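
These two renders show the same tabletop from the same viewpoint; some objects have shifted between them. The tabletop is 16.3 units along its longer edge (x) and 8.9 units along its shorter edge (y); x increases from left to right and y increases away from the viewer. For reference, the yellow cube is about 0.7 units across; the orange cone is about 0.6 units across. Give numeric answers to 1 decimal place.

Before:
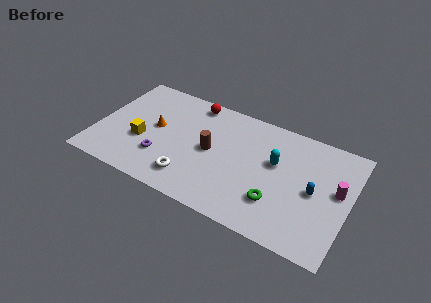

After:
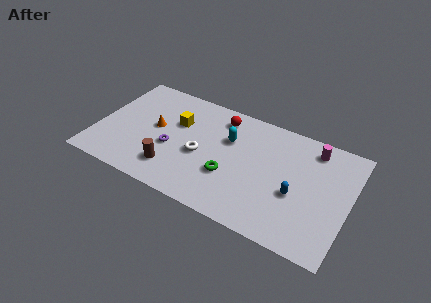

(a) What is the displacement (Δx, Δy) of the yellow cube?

(2.0, 2.4)

From the two frames, the yellow cube sits at roughly (3.0, 3.4) before and (5.0, 5.8) after.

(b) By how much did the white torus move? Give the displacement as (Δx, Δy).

(0.4, 2.1)

The white torus started near (6.4, 1.8) and ended near (6.8, 3.9).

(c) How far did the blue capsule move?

1.3

From (14.1, 4.3) to (13.0, 3.6), the blue capsule covered √(1.1² + 0.7²) ≈ 1.3 units.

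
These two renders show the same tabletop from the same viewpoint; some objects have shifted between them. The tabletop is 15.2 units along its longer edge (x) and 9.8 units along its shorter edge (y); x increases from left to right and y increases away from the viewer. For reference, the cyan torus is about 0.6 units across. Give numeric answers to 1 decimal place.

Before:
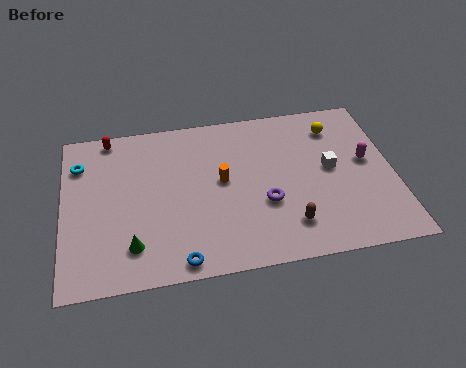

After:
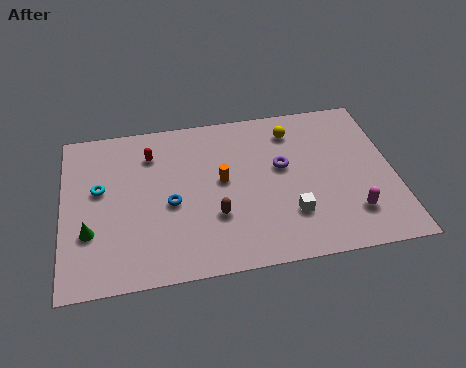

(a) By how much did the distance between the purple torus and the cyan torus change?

-0.8

Before: roughly 9.2 units apart; after: 8.4. That's 0.8 units closer together.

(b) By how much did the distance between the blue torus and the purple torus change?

+0.6

Before: roughly 4.8 units apart; after: 5.4. That's 0.6 units further apart.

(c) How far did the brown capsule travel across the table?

3.5

The brown capsule was near (10.2, 2.1) before and (6.9, 3.2) after, so it travelled √(3.3² + 1.1²) ≈ 3.5 units.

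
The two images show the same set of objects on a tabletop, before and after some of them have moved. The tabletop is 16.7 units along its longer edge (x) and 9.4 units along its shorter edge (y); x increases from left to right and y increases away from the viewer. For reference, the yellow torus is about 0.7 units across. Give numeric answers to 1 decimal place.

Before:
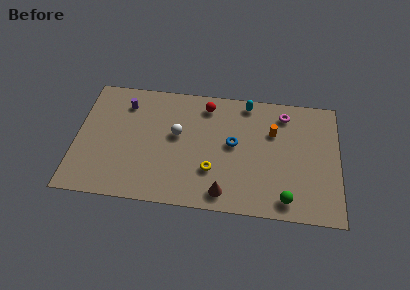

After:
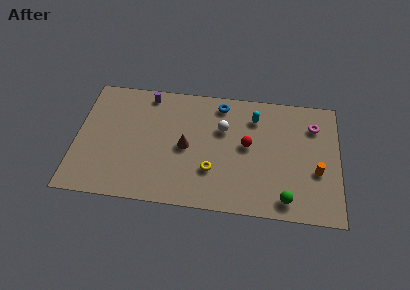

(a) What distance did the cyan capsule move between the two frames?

1.2

The cyan capsule moved from about (10.8, 8.4) to (11.3, 7.3), a distance of √(0.5² + 1.1²) ≈ 1.2.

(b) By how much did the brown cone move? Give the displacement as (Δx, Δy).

(-2.5, 3.2)

The brown cone started near (9.5, 1.3) and ended near (7.0, 4.5).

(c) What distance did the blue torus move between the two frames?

3.1

The blue torus was near (10.0, 5.1) before and (9.1, 8.1) after, so it travelled √(0.9² + 3.0²) ≈ 3.1 units.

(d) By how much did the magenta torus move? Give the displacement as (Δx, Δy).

(1.9, -0.7)

The magenta torus was at about (13.2, 7.8) and moved to about (15.1, 7.1).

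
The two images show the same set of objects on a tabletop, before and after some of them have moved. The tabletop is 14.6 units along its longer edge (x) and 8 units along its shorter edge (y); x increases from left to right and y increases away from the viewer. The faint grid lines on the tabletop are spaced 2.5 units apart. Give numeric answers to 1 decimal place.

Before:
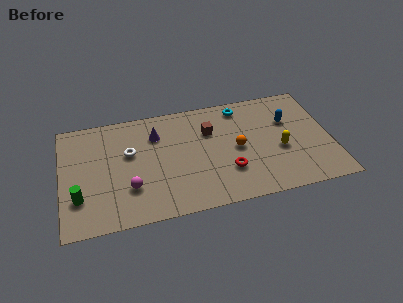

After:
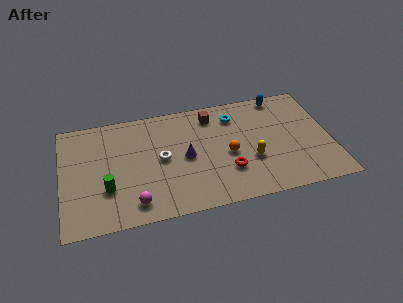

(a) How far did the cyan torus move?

0.7

The cyan torus moved from about (9.9, 6.9) to (9.5, 6.3), a distance of √(0.4² + 0.6²) ≈ 0.7.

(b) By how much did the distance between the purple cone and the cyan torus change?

-1.1

The distance was about 4.8 in the first image and 3.7 in the second, so they moved 1.1 units closer together.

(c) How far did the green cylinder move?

1.5

From (0.9, 2.3) to (2.4, 2.6), the green cylinder covered √(1.5² + 0.3²) ≈ 1.5 units.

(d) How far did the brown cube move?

1.1

The brown cube was near (8.1, 5.5) before and (8.3, 6.6) after, so it travelled √(0.2² + 1.1²) ≈ 1.1 units.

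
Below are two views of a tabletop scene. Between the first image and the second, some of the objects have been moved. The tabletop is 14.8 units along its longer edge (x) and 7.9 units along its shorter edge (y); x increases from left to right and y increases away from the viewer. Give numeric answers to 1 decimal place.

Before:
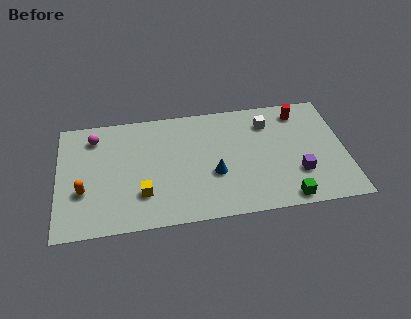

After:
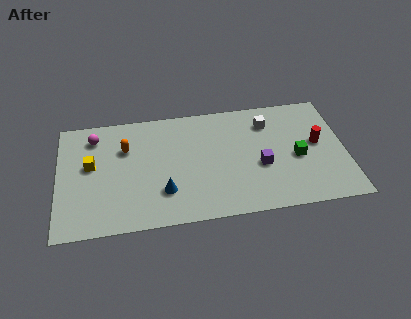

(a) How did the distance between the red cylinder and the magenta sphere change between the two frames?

+1.0

Before: roughly 10.7 units apart; after: 11.7. That's 1.0 units further apart.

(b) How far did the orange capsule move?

3.4

From (1.3, 2.8) to (3.5, 5.4), the orange capsule covered √(2.2² + 2.6²) ≈ 3.4 units.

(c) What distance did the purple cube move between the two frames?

2.1

The purple cube moved from about (12.3, 2.4) to (10.4, 3.2), a distance of √(1.9² + 0.8²) ≈ 2.1.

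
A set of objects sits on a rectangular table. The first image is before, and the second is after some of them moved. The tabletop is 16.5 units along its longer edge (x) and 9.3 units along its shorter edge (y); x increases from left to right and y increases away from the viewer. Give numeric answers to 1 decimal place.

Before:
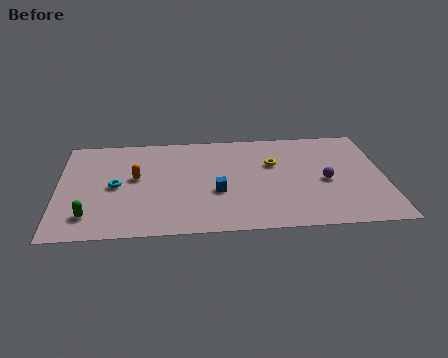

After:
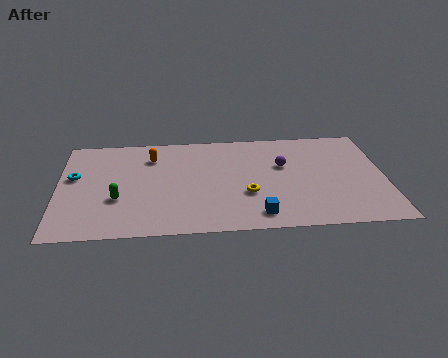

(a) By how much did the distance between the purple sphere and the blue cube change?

-0.9

They were about 5.5 units apart before and 4.6 after — 0.9 units closer together.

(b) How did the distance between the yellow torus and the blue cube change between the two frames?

-1.8

The distance was about 3.8 in the first image and 2.0 in the second, so they moved 1.8 units closer together.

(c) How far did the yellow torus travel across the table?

3.0

From (10.9, 6.0) to (9.5, 3.3), the yellow torus covered √(1.4² + 2.7²) ≈ 3.0 units.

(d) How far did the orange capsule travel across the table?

2.1

From (3.9, 5.2) to (4.7, 7.1), the orange capsule covered √(0.8² + 1.9²) ≈ 2.1 units.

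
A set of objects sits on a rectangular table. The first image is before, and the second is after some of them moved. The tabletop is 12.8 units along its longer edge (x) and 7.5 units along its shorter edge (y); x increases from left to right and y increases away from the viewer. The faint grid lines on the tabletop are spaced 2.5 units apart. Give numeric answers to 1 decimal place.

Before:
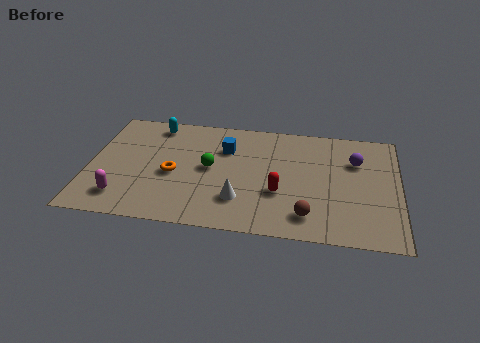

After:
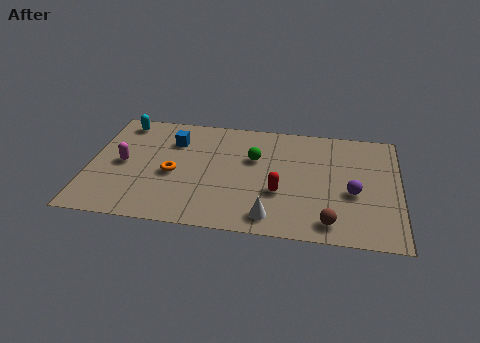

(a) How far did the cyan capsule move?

1.4

From (2.6, 6.5) to (1.2, 6.5), the cyan capsule covered √(1.4² + 0.0²) ≈ 1.4 units.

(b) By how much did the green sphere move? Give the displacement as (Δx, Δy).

(1.8, 0.9)

The green sphere started near (5.0, 3.9) and ended near (6.8, 4.8).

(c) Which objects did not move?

the orange torus and the red capsule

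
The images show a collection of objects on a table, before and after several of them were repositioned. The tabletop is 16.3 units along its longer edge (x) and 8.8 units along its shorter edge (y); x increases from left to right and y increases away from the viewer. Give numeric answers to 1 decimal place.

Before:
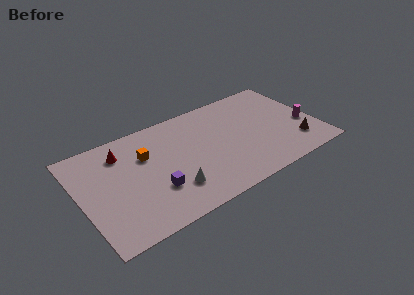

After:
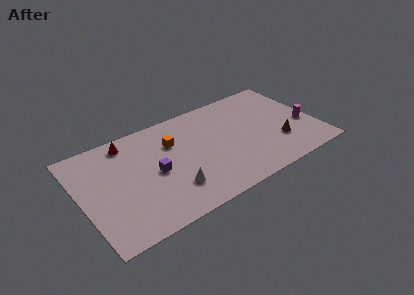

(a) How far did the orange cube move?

1.9

The orange cube was near (4.6, 5.9) before and (6.5, 6.1) after, so it travelled √(1.9² + 0.2²) ≈ 1.9 units.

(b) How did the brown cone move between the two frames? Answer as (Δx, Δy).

(-1.1, 0.6)

The brown cone started near (14.6, 2.1) and ended near (13.5, 2.7).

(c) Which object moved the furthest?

the orange cube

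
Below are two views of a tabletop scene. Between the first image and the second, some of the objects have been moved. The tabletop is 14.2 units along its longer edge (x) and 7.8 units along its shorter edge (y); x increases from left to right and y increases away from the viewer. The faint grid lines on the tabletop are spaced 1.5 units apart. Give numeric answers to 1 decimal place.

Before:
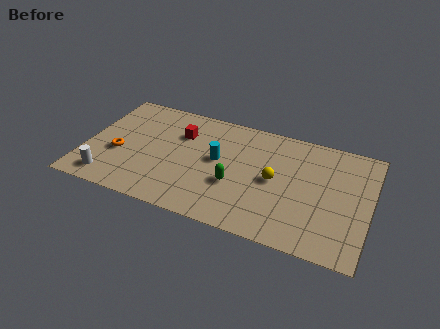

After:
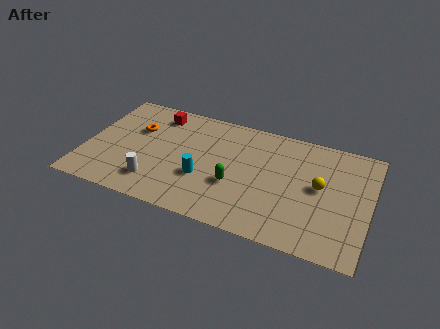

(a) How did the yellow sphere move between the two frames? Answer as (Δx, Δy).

(2.2, 0.3)

The yellow sphere started near (9.5, 3.9) and ended near (11.7, 4.2).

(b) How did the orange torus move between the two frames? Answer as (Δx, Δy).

(0.7, 2.0)

The orange torus was at about (1.7, 3.1) and moved to about (2.4, 5.1).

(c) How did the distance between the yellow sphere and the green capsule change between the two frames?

+2.2

The distance was about 2.1 in the first image and 4.3 in the second, so they moved 2.2 units further apart.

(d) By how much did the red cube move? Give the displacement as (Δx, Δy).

(-1.3, 1.0)

The red cube was at about (4.6, 5.5) and moved to about (3.3, 6.5).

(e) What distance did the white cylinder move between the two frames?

2.4

From (1.4, 1.2) to (3.7, 1.7), the white cylinder covered √(2.3² + 0.5²) ≈ 2.4 units.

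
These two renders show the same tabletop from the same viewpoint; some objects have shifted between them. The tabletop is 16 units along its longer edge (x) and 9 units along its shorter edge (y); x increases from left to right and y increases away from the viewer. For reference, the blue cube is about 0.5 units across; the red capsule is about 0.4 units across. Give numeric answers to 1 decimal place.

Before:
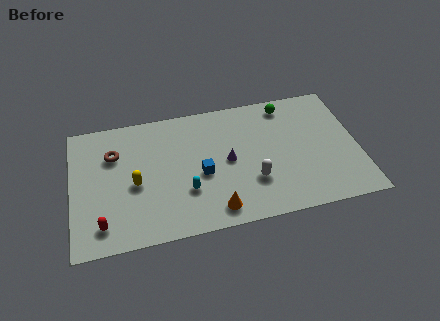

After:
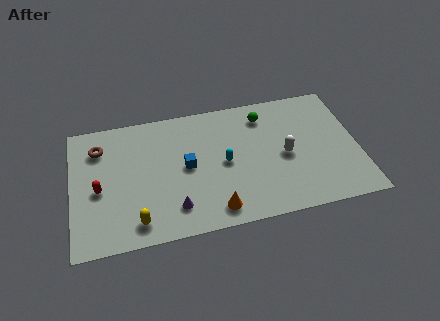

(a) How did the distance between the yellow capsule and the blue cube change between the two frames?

+0.6

The distance was about 3.7 in the first image and 4.3 in the second, so they moved 0.6 units further apart.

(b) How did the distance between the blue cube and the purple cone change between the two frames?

+1.2

Before: roughly 1.6 units apart; after: 2.8. That's 1.2 units further apart.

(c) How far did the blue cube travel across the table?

1.1

The blue cube moved from about (7.2, 3.9) to (6.4, 4.6), a distance of √(0.8² + 0.7²) ≈ 1.1.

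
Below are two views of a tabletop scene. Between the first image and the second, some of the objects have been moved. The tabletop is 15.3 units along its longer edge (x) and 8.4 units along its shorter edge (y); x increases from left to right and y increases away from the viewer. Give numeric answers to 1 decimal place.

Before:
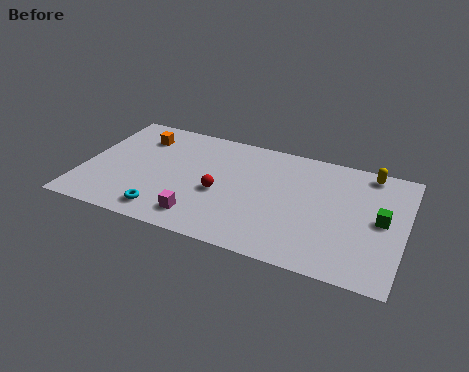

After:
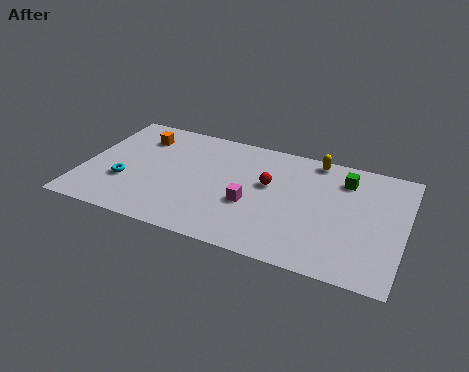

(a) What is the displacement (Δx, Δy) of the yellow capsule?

(-2.6, 0.1)

The yellow capsule started near (13.4, 7.5) and ended near (10.8, 7.6).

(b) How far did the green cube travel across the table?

3.0

The green cube moved from about (14.2, 4.3) to (12.3, 6.6), a distance of √(1.9² + 2.3²) ≈ 3.0.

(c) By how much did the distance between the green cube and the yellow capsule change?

-1.5

The distance was about 3.3 in the first image and 1.8 in the second, so they moved 1.5 units closer together.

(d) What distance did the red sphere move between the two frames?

2.6

From (6.6, 3.6) to (8.8, 5.0), the red sphere covered √(2.2² + 1.4²) ≈ 2.6 units.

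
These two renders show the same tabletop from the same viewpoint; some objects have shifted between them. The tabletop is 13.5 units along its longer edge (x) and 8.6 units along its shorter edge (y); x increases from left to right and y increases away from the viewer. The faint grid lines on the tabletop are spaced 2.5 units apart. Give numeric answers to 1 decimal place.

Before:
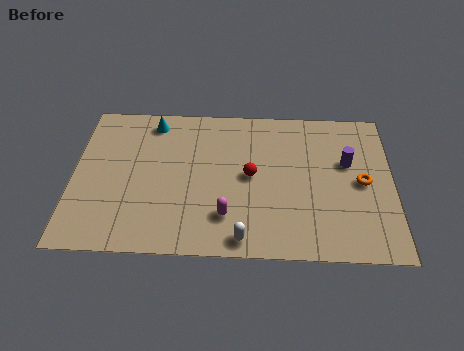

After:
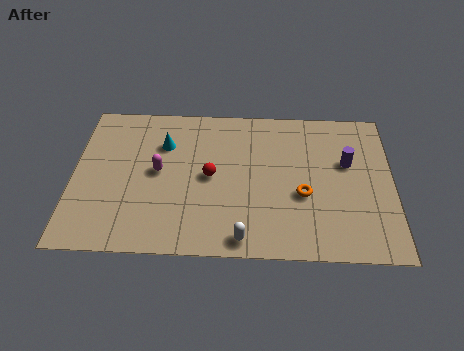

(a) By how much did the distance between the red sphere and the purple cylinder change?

+1.7

The distance was about 4.2 in the first image and 5.9 in the second, so they moved 1.7 units further apart.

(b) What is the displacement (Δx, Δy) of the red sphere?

(-1.7, -0.1)

The red sphere was at about (7.5, 4.4) and moved to about (5.8, 4.3).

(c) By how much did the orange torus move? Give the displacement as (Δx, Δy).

(-2.5, -0.8)

From the two frames, the orange torus sits at roughly (12.2, 4.2) before and (9.7, 3.4) after.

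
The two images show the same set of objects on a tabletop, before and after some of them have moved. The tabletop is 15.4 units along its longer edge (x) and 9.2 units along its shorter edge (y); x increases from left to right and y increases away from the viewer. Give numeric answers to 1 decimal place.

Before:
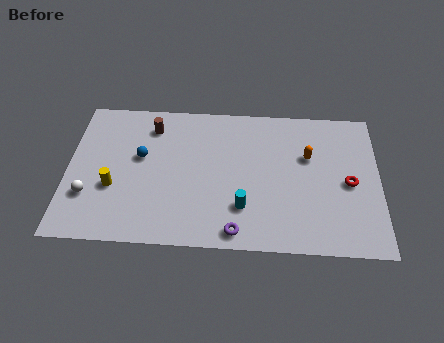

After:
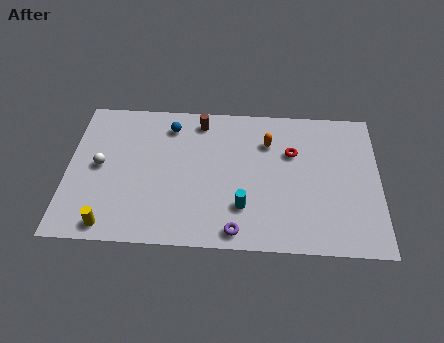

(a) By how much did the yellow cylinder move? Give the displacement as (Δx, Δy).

(-0.1, -2.4)

From the two frames, the yellow cylinder sits at roughly (2.3, 3.4) before and (2.2, 1.0) after.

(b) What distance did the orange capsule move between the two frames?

2.2

The orange capsule was near (11.9, 5.9) before and (9.9, 6.7) after, so it travelled √(2.0² + 0.8²) ≈ 2.2 units.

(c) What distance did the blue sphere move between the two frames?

2.5

From (3.6, 5.4) to (5.0, 7.5), the blue sphere covered √(1.4² + 2.1²) ≈ 2.5 units.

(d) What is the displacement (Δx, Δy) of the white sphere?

(0.5, 1.9)

From the two frames, the white sphere sits at roughly (1.1, 2.8) before and (1.6, 4.7) after.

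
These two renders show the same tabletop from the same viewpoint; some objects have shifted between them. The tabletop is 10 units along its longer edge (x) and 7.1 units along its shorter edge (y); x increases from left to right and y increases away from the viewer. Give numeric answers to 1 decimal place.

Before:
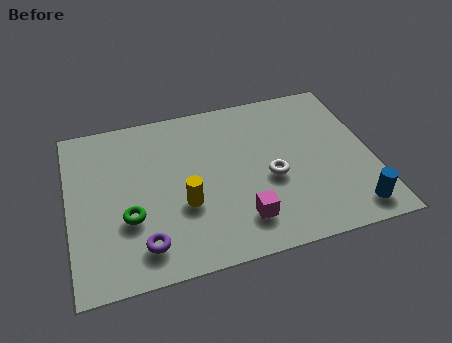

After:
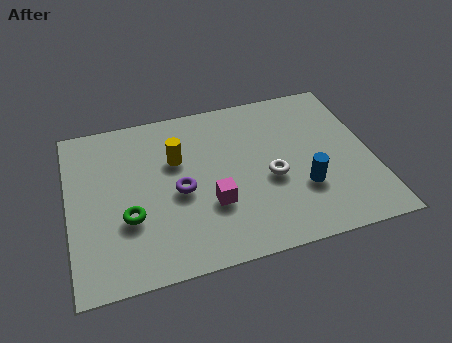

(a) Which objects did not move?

the white torus and the green torus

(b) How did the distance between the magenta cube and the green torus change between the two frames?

-1.0

They were about 3.7 units apart before and 2.7 after — 1.0 units closer together.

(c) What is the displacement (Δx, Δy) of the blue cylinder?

(-1.5, 1.3)

From the two frames, the blue cylinder sits at roughly (9.1, 1.0) before and (7.6, 2.3) after.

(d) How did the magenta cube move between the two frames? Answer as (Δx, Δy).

(-0.9, 0.9)

The magenta cube was at about (5.5, 1.5) and moved to about (4.6, 2.4).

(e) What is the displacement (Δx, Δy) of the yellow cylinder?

(-0.1, 2.0)

From the two frames, the yellow cylinder sits at roughly (3.7, 2.6) before and (3.6, 4.6) after.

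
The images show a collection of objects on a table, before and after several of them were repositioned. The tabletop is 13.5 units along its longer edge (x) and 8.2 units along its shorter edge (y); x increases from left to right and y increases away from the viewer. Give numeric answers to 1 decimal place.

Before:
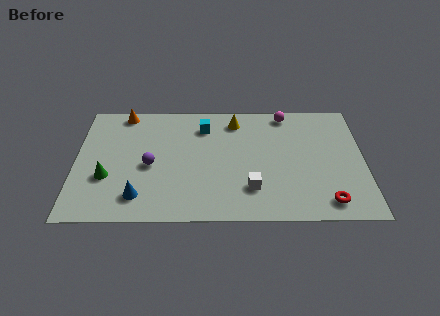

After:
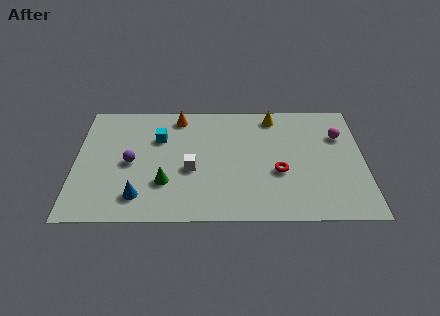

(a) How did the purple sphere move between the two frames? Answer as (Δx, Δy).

(-0.9, 0.2)

The purple sphere started near (3.5, 3.7) and ended near (2.6, 3.9).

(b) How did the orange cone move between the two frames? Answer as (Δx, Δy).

(2.6, -0.3)

The orange cone was at about (2.2, 7.4) and moved to about (4.8, 7.1).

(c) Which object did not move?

the blue cone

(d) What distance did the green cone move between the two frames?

2.7

From (1.5, 2.9) to (4.2, 2.5), the green cone covered √(2.7² + 0.4²) ≈ 2.7 units.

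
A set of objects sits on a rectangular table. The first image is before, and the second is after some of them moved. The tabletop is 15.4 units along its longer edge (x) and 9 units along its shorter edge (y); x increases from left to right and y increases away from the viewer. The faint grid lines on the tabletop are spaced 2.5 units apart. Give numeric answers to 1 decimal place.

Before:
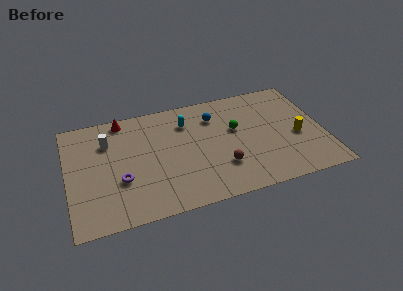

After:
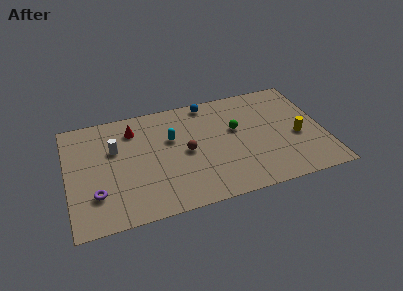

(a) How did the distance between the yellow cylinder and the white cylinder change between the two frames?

-0.5

They were about 11.6 units apart before and 11.1 after — 0.5 units closer together.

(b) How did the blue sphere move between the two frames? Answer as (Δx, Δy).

(-0.3, 1.3)

From the two frames, the blue sphere sits at roughly (9.0, 6.8) before and (8.7, 8.1) after.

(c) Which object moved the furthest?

the brown sphere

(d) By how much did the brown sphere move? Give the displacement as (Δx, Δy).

(-2.0, 1.8)

The brown sphere was at about (9.1, 2.6) and moved to about (7.1, 4.4).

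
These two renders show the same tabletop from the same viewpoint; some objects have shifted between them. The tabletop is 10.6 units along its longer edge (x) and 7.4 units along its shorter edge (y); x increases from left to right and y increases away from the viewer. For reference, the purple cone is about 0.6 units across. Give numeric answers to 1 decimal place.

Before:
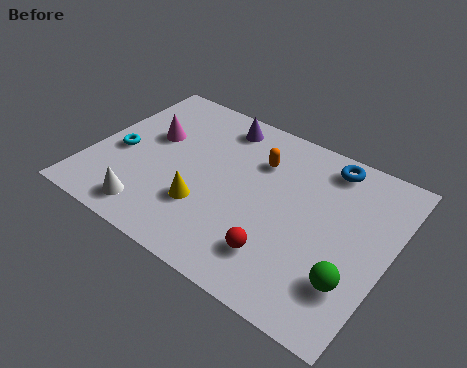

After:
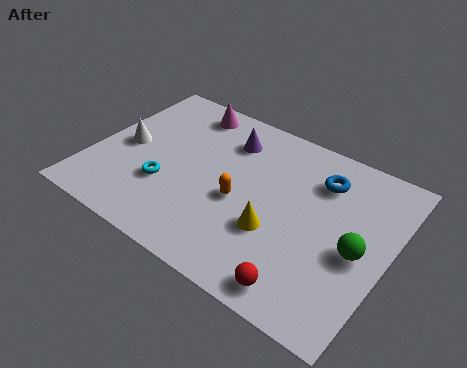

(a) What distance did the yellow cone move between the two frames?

2.5

The yellow cone was near (4.3, 2.3) before and (6.8, 2.6) after, so it travelled √(2.5² + 0.3²) ≈ 2.5 units.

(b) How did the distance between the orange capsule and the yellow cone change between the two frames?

-1.8

Before: roughly 3.3 units apart; after: 1.5. That's 1.8 units closer together.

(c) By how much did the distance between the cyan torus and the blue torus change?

-1.7

They were about 7.7 units apart before and 6.0 after — 1.7 units closer together.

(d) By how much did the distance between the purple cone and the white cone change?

-1.4

Before: roughly 5.4 units apart; after: 4.0. That's 1.4 units closer together.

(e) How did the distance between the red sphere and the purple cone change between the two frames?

+0.5

The distance was about 5.5 in the first image and 6.0 in the second, so they moved 0.5 units further apart.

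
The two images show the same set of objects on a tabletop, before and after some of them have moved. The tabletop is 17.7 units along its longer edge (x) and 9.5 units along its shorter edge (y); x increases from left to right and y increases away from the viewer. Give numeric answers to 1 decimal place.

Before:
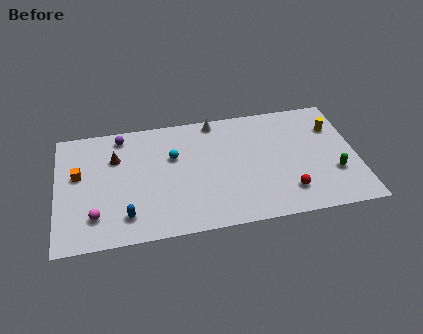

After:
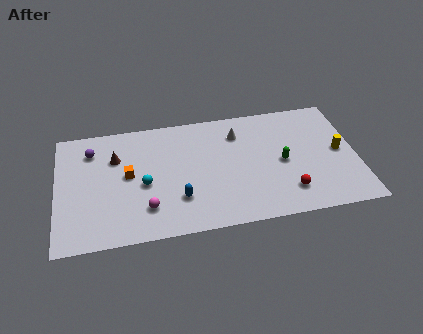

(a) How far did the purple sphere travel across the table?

2.0

From (3.9, 8.3) to (2.1, 7.4), the purple sphere covered √(1.8² + 0.9²) ≈ 2.0 units.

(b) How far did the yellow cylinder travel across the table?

2.0

The yellow cylinder was near (16.5, 6.8) before and (16.7, 4.8) after, so it travelled √(0.2² + 2.0²) ≈ 2.0 units.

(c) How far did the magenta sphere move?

3.0

From (2.2, 2.2) to (5.2, 2.3), the magenta sphere covered √(3.0² + 0.1²) ≈ 3.0 units.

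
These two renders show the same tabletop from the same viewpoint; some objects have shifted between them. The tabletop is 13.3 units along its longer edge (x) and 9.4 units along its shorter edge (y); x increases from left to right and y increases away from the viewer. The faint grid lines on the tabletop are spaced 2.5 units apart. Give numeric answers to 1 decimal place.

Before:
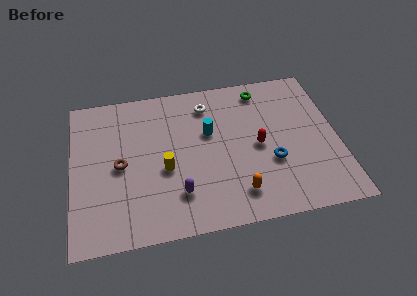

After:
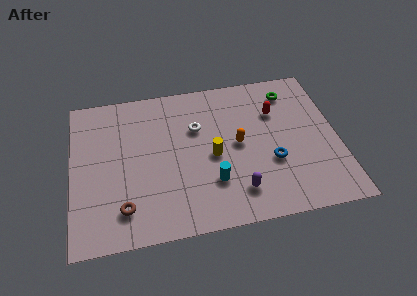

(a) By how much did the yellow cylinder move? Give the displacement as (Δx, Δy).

(2.4, 0.4)

From the two frames, the yellow cylinder sits at roughly (4.6, 3.9) before and (7.0, 4.3) after.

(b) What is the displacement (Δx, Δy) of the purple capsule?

(2.9, -0.4)

The purple capsule was at about (5.2, 2.3) and moved to about (8.1, 1.9).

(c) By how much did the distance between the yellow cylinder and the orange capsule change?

-2.7

Before: roughly 4.1 units apart; after: 1.4. That's 2.7 units closer together.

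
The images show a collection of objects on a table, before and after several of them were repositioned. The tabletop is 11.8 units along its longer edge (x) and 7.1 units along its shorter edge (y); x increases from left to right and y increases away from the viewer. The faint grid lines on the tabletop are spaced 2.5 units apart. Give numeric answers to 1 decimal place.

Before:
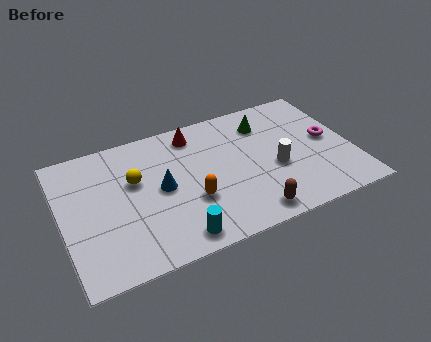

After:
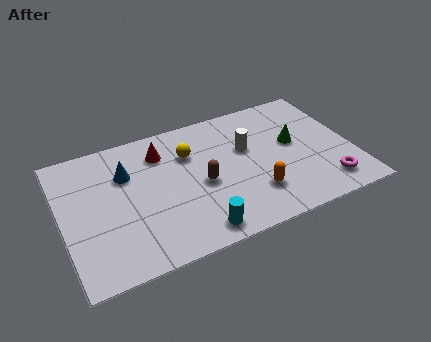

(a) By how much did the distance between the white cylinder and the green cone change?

-0.7

They were about 2.6 units apart before and 1.9 after — 0.7 units closer together.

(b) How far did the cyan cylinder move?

0.8

The cyan cylinder moved from about (4.3, 0.9) to (5.1, 0.9), a distance of √(0.8² + 0.0²) ≈ 0.8.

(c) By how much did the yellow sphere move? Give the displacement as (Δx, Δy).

(2.3, 0.6)

From the two frames, the yellow sphere sits at roughly (3.0, 4.4) before and (5.3, 5.0) after.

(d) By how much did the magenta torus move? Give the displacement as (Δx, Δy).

(-0.4, -2.4)

The magenta torus was at about (10.9, 3.7) and moved to about (10.5, 1.3).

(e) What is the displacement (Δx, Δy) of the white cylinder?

(-1.0, 1.5)

The white cylinder started near (8.6, 2.9) and ended near (7.6, 4.4).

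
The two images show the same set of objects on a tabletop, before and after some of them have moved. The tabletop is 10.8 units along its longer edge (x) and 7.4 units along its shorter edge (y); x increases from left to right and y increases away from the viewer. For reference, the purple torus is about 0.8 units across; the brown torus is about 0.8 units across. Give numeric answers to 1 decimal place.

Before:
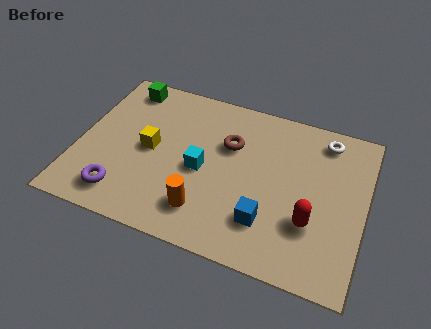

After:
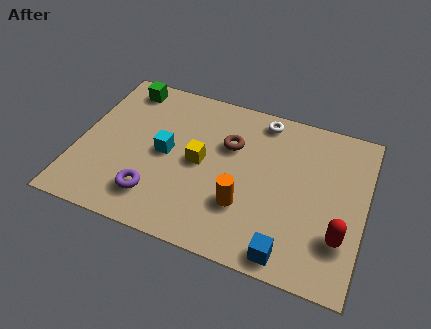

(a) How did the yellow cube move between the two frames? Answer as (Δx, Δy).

(1.9, 0.0)

The yellow cube started near (2.7, 3.7) and ended near (4.6, 3.7).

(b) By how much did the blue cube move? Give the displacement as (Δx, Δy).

(0.9, -1.1)

The blue cube started near (7.3, 1.9) and ended near (8.2, 0.8).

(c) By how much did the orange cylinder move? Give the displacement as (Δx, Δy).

(1.4, 0.7)

The orange cylinder started near (5.0, 1.6) and ended near (6.4, 2.3).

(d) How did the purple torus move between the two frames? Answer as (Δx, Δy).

(1.2, 0.3)

From the two frames, the purple torus sits at roughly (1.9, 1.3) before and (3.1, 1.6) after.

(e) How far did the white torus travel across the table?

2.4

The white torus was near (9.1, 6.3) before and (6.7, 6.5) after, so it travelled √(2.4² + 0.2²) ≈ 2.4 units.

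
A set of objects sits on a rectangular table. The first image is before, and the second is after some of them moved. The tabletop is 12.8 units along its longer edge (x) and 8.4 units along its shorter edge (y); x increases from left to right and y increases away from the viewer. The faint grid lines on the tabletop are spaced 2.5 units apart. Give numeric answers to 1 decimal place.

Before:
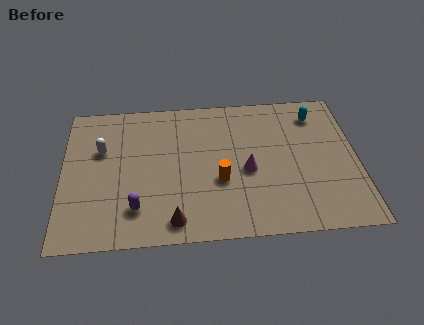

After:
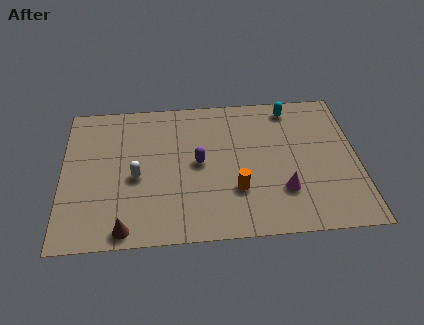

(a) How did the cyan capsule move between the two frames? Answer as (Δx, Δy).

(-1.1, 0.5)

The cyan capsule started near (11.1, 6.8) and ended near (10.0, 7.3).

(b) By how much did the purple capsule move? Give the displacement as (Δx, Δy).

(2.7, 2.4)

From the two frames, the purple capsule sits at roughly (3.2, 1.9) before and (5.9, 4.3) after.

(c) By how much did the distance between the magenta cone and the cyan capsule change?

+0.5

The distance was about 4.4 in the first image and 4.9 in the second, so they moved 0.5 units further apart.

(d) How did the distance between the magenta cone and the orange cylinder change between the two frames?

+0.7

Before: roughly 1.3 units apart; after: 2.0. That's 0.7 units further apart.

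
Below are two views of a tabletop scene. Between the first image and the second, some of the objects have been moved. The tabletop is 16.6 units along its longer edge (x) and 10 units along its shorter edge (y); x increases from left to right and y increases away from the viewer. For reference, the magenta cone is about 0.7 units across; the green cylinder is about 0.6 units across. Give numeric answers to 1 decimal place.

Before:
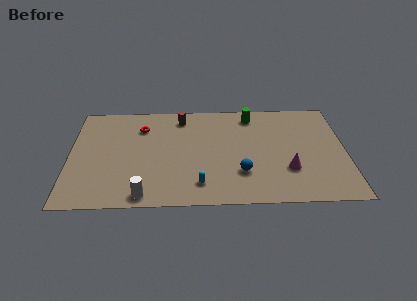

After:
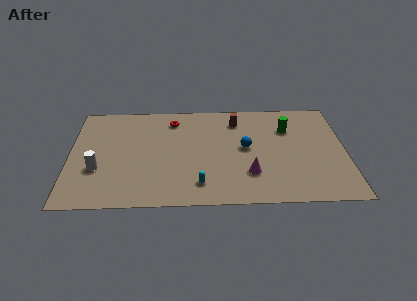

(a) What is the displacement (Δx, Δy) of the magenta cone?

(-2.3, -0.3)

The magenta cone started near (13.1, 3.1) and ended near (10.8, 2.8).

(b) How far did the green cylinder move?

2.6

The green cylinder moved from about (11.0, 8.5) to (13.2, 7.1), a distance of √(2.2² + 1.4²) ≈ 2.6.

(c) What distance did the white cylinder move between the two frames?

3.8

The white cylinder moved from about (4.5, 1.0) to (1.7, 3.5), a distance of √(2.8² + 2.5²) ≈ 3.8.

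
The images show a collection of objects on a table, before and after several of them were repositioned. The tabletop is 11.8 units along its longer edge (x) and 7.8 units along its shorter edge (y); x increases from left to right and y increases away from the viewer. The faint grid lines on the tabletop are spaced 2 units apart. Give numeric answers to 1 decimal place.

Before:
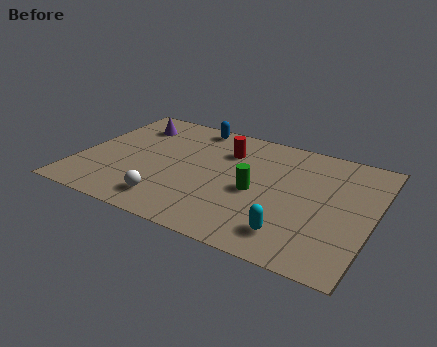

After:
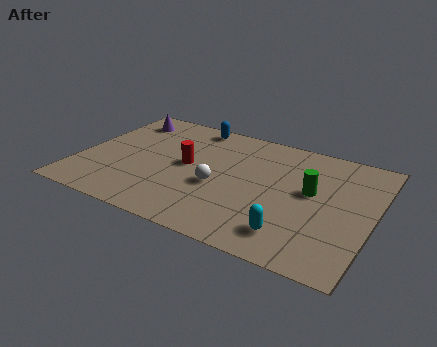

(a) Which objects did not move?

the blue capsule and the cyan capsule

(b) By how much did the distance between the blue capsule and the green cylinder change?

+1.1

They were about 4.7 units apart before and 5.8 after — 1.1 units further apart.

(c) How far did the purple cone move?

0.5

From (1.7, 6.1) to (1.3, 6.4), the purple cone covered √(0.4² + 0.3²) ≈ 0.5 units.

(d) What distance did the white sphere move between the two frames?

2.5

From (4.0, 1.4) to (5.7, 3.2), the white sphere covered √(1.7² + 1.8²) ≈ 2.5 units.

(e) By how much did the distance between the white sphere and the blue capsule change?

-1.5

They were about 5.6 units apart before and 4.1 after — 1.5 units closer together.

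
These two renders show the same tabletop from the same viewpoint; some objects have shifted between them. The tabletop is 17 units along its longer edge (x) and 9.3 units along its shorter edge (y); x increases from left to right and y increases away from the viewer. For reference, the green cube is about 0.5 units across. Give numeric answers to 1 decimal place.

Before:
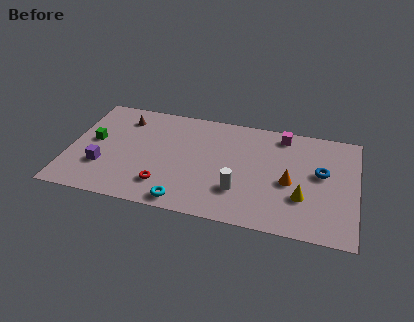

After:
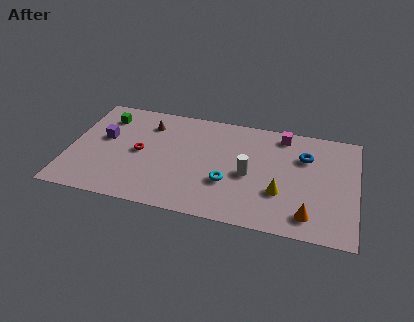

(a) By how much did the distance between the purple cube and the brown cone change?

-1.5

They were about 4.6 units apart before and 3.1 after — 1.5 units closer together.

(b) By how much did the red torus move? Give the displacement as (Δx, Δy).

(-1.6, 2.5)

The red torus was at about (5.8, 2.1) and moved to about (4.2, 4.6).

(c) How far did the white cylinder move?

1.6

From (10.2, 2.7) to (10.7, 4.2), the white cylinder covered √(0.5² + 1.5²) ≈ 1.6 units.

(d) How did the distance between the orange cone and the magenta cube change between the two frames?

+2.7

They were about 4.0 units apart before and 6.7 after — 2.7 units further apart.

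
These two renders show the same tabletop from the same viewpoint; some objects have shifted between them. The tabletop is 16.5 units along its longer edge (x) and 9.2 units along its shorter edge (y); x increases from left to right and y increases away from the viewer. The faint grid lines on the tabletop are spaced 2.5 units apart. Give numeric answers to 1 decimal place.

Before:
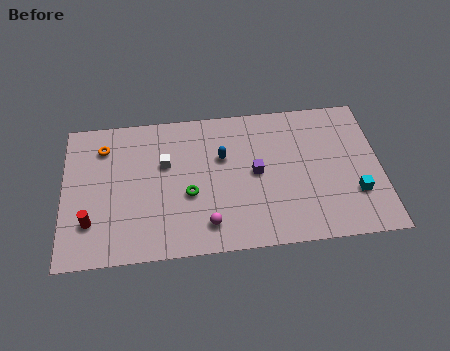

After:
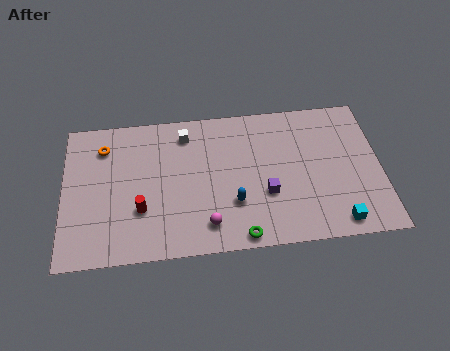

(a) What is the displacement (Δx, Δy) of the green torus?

(2.6, -2.9)

The green torus started near (6.5, 3.7) and ended near (9.1, 0.8).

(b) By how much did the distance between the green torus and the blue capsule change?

-0.7

They were about 2.8 units apart before and 2.1 after — 0.7 units closer together.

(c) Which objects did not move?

the magenta sphere and the orange torus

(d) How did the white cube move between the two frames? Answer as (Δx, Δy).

(1.1, 1.8)

The white cube started near (5.3, 5.8) and ended near (6.4, 7.6).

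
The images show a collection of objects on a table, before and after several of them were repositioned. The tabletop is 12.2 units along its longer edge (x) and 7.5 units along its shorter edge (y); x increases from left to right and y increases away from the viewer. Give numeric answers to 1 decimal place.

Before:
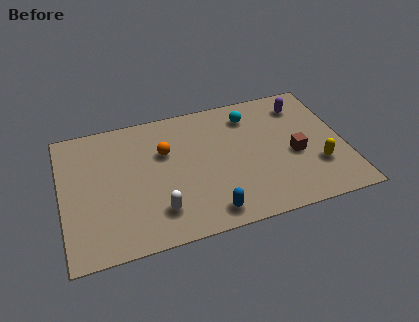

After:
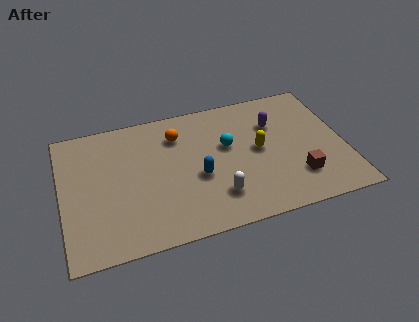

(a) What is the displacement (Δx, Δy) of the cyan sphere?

(-1.1, -1.5)

The cyan sphere was at about (8.3, 6.0) and moved to about (7.2, 4.5).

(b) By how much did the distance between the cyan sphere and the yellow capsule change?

-3.1

Before: roughly 4.5 units apart; after: 1.4. That's 3.1 units closer together.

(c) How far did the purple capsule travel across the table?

1.5

The purple capsule was near (10.6, 6.0) before and (9.3, 5.2) after, so it travelled √(1.3² + 0.8²) ≈ 1.5 units.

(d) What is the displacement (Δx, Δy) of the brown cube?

(0.0, -1.3)

The brown cube started near (10.0, 3.2) and ended near (10.0, 1.9).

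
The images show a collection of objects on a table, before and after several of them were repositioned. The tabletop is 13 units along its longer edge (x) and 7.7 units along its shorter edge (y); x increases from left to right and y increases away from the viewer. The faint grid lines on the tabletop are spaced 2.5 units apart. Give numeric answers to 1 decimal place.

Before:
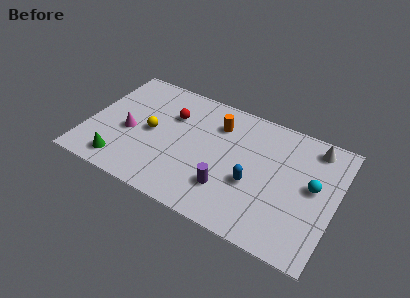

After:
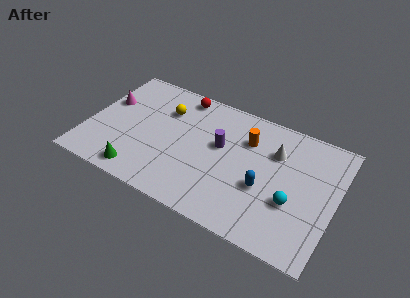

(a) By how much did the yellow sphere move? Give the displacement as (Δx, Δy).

(0.5, 1.7)

The yellow sphere was at about (3.3, 3.8) and moved to about (3.8, 5.5).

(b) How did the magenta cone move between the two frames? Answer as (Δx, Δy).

(-1.4, 1.5)

The magenta cone was at about (2.2, 3.3) and moved to about (0.8, 4.8).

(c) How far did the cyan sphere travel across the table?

1.7

The cyan sphere moved from about (11.8, 4.2) to (10.9, 2.8), a distance of √(0.9² + 1.4²) ≈ 1.7.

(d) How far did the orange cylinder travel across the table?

1.6

The orange cylinder was near (6.6, 5.8) before and (8.2, 5.5) after, so it travelled √(1.6² + 0.3²) ≈ 1.6 units.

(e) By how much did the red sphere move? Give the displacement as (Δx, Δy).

(0.3, 1.5)

From the two frames, the red sphere sits at roughly (4.2, 5.3) before and (4.5, 6.8) after.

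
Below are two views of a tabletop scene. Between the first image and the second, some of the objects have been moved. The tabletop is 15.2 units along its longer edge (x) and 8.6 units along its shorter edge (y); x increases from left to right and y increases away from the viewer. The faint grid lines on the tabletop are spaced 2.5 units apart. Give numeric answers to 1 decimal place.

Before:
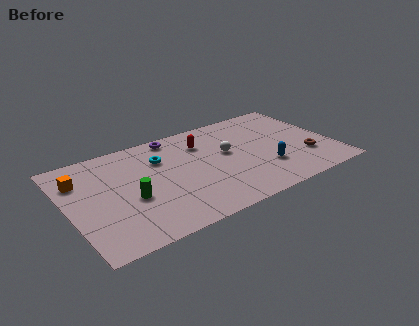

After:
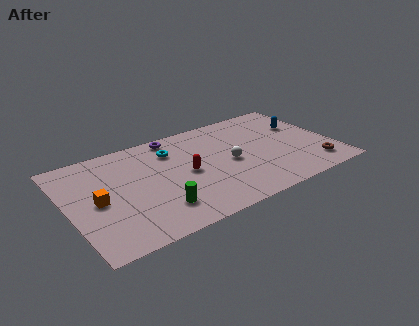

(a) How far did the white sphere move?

0.9

From (9.2, 4.9) to (9.2, 4.0), the white sphere covered √(0.0² + 0.9²) ≈ 0.9 units.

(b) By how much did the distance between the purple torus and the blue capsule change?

+0.7

They were about 6.9 units apart before and 7.6 after — 0.7 units further apart.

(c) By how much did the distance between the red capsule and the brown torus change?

+0.9

Before: roughly 6.7 units apart; after: 7.6. That's 0.9 units further apart.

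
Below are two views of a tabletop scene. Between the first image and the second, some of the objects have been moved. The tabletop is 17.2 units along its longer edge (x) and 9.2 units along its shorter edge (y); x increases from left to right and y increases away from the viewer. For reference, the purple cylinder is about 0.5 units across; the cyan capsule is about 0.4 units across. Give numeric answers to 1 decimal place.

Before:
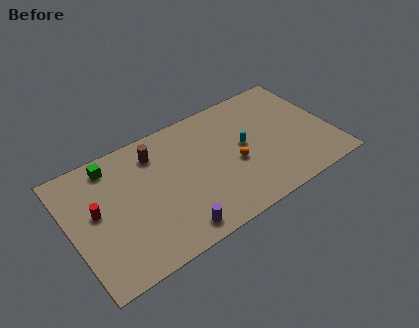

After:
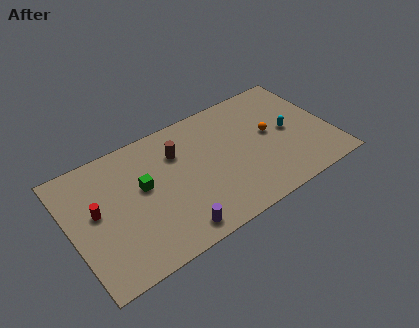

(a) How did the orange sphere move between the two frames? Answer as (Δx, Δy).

(2.6, 1.1)

The orange sphere was at about (10.7, 3.9) and moved to about (13.3, 5.0).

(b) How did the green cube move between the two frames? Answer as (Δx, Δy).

(1.7, -2.6)

The green cube started near (3.1, 7.9) and ended near (4.8, 5.3).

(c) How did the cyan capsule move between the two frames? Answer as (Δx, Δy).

(3.0, -0.3)

The cyan capsule started near (11.5, 4.9) and ended near (14.5, 4.6).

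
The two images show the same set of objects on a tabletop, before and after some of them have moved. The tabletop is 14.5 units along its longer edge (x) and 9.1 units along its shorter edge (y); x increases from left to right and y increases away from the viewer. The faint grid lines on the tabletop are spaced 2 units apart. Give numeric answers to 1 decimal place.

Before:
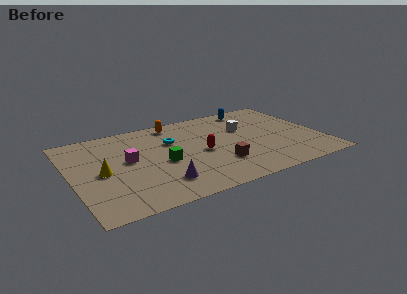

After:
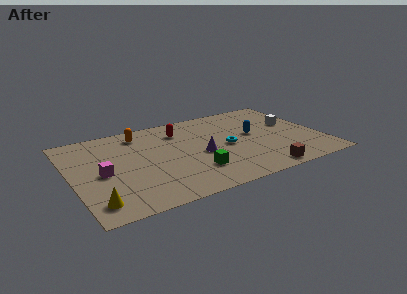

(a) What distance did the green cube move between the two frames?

2.3

The green cube moved from about (5.2, 4.0) to (6.8, 2.4), a distance of √(1.6² + 1.6²) ≈ 2.3.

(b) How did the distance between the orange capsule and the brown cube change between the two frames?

+3.4

Before: roughly 5.7 units apart; after: 9.1. That's 3.4 units further apart.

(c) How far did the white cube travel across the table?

2.8

From (10.3, 5.9) to (13.1, 5.4), the white cube covered √(2.8² + 0.5²) ≈ 2.8 units.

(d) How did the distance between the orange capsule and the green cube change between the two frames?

+1.6

They were about 4.2 units apart before and 5.8 after — 1.6 units further apart.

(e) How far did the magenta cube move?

1.8

From (3.3, 5.0) to (1.7, 4.2), the magenta cube covered √(1.6² + 0.8²) ≈ 1.8 units.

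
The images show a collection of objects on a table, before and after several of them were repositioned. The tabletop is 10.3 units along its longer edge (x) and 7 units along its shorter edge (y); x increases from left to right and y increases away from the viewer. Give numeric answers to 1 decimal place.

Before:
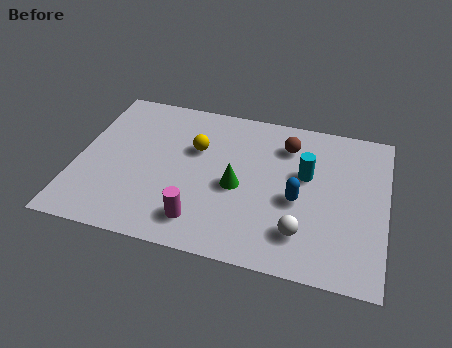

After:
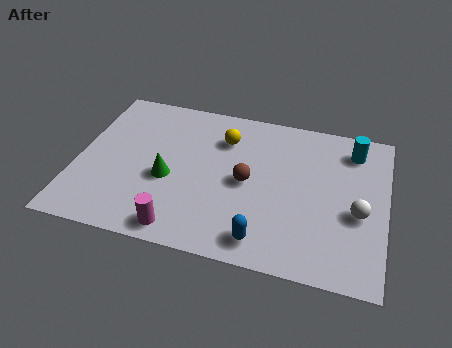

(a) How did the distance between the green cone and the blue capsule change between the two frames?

+1.8

The distance was about 2.0 in the first image and 3.8 in the second, so they moved 1.8 units further apart.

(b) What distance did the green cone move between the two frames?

2.3

From (5.4, 3.1) to (3.1, 2.9), the green cone covered √(2.3² + 0.2²) ≈ 2.3 units.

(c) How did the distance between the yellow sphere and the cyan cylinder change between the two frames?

+0.6

They were about 3.7 units apart before and 4.3 after — 0.6 units further apart.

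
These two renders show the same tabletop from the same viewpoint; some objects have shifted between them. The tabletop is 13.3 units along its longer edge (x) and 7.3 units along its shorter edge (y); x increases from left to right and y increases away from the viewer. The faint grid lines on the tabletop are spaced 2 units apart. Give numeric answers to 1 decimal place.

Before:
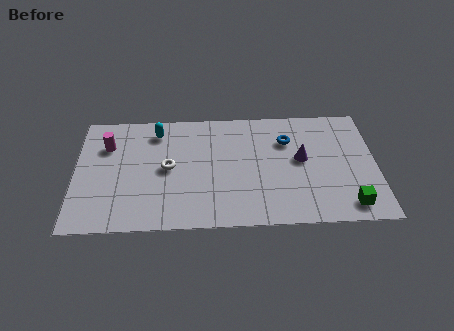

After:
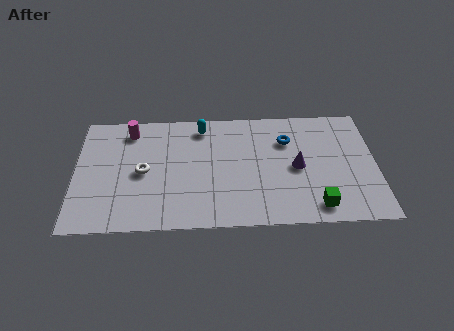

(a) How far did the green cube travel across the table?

1.4

From (12.0, 1.1) to (10.6, 1.1), the green cube covered √(1.4² + 0.0²) ≈ 1.4 units.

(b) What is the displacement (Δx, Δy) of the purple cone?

(-0.2, -0.5)

From the two frames, the purple cone sits at roughly (10.0, 4.0) before and (9.8, 3.5) after.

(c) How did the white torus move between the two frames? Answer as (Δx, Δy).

(-1.1, -0.2)

The white torus was at about (4.1, 3.7) and moved to about (3.0, 3.5).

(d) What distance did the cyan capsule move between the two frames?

2.0

The cyan capsule was near (3.6, 6.0) before and (5.6, 6.2) after, so it travelled √(2.0² + 0.2²) ≈ 2.0 units.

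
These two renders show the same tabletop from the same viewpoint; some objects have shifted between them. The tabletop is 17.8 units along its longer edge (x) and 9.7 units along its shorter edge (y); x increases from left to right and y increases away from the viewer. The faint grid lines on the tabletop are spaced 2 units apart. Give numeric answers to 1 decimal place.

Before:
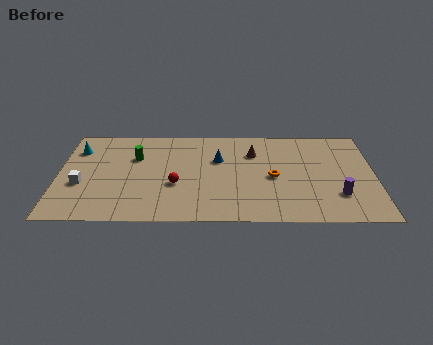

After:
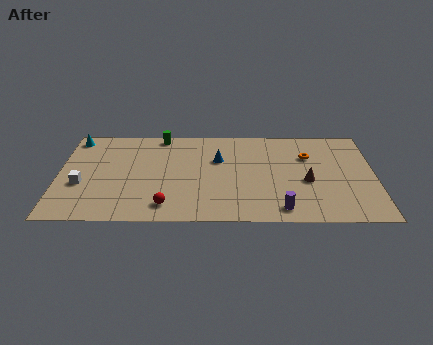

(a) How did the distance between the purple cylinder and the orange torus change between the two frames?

+1.6

Before: roughly 4.0 units apart; after: 5.6. That's 1.6 units further apart.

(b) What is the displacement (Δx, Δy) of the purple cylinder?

(-3.2, -1.4)

The purple cylinder was at about (15.7, 2.7) and moved to about (12.5, 1.3).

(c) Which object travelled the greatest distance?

the brown cone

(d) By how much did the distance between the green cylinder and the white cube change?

+2.6

Before: roughly 4.1 units apart; after: 6.7. That's 2.6 units further apart.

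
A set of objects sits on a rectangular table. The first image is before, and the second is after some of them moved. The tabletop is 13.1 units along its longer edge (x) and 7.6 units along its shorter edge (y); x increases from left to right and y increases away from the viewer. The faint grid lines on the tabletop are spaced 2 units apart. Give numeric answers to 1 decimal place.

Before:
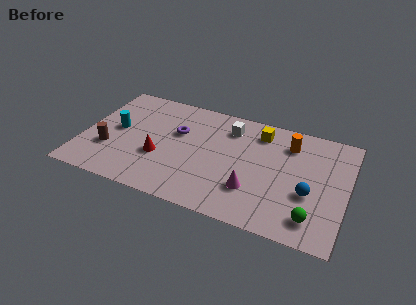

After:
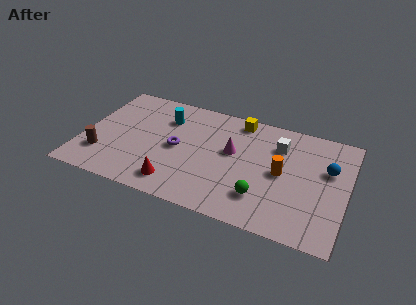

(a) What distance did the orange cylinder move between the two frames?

2.1

From (10.1, 5.9) to (9.9, 3.8), the orange cylinder covered √(0.2² + 2.1²) ≈ 2.1 units.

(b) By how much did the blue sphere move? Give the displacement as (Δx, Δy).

(0.8, 1.9)

The blue sphere started near (11.3, 2.9) and ended near (12.1, 4.8).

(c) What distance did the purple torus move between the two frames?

1.1

The purple torus was near (4.6, 4.8) before and (4.7, 3.7) after, so it travelled √(0.1² + 1.1²) ≈ 1.1 units.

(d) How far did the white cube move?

2.5

From (7.1, 6.0) to (9.6, 5.6), the white cube covered √(2.5² + 0.4²) ≈ 2.5 units.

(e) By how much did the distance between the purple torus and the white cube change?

+2.5

They were about 2.8 units apart before and 5.3 after — 2.5 units further apart.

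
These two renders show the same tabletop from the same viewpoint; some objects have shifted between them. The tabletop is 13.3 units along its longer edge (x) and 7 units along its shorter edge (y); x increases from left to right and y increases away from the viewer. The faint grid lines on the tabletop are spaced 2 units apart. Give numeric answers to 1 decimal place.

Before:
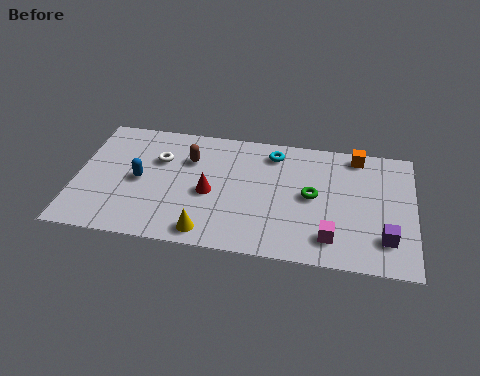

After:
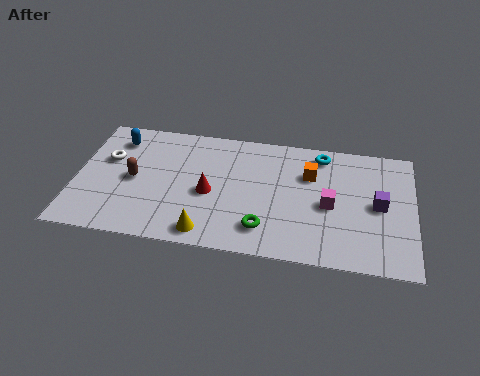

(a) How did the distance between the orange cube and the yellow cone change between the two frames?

-2.3

The distance was about 7.8 in the first image and 5.5 in the second, so they moved 2.3 units closer together.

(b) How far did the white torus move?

2.0

The white torus was near (3.2, 4.7) before and (1.2, 4.4) after, so it travelled √(2.0² + 0.3²) ≈ 2.0 units.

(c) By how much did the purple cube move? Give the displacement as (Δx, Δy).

(-0.3, 1.8)

The purple cube started near (12.2, 1.7) and ended near (11.9, 3.5).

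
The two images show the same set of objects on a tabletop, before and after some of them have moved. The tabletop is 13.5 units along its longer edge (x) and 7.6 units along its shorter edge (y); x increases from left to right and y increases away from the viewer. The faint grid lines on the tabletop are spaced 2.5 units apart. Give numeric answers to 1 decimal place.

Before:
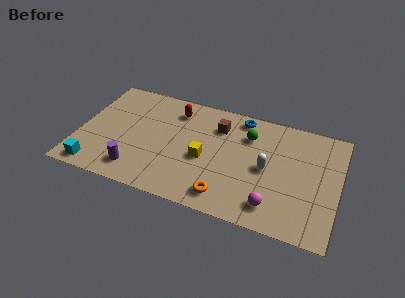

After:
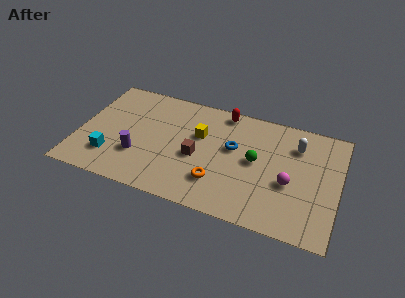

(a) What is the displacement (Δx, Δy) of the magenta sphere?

(0.7, 1.7)

The magenta sphere was at about (10.3, 1.4) and moved to about (11.0, 3.1).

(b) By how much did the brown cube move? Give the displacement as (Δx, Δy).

(-0.9, -2.4)

From the two frames, the brown cube sits at roughly (7.1, 5.7) before and (6.2, 3.3) after.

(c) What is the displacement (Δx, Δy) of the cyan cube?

(0.7, 1.0)

The cyan cube started near (1.1, 0.9) and ended near (1.8, 1.9).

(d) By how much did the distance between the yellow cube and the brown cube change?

-1.0

Before: roughly 2.5 units apart; after: 1.5. That's 1.0 units closer together.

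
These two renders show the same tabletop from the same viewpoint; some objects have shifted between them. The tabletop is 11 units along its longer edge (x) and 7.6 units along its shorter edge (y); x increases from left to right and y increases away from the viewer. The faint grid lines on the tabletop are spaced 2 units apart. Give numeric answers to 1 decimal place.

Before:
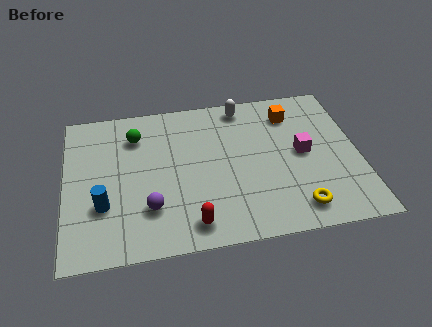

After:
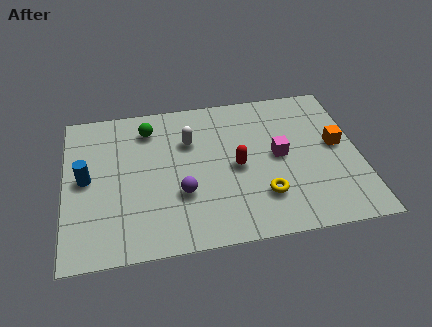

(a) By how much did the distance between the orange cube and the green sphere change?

+1.4

Before: roughly 5.9 units apart; after: 7.3. That's 1.4 units further apart.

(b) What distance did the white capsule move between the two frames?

2.6

The white capsule was near (6.8, 6.7) before and (4.7, 5.2) after, so it travelled √(2.1² + 1.5²) ≈ 2.6 units.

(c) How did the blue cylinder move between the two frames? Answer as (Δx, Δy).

(-0.6, 1.4)

The blue cylinder was at about (1.4, 2.5) and moved to about (0.8, 3.9).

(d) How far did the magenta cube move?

0.9

From (8.9, 3.9) to (8.0, 3.9), the magenta cube covered √(0.9² + 0.0²) ≈ 0.9 units.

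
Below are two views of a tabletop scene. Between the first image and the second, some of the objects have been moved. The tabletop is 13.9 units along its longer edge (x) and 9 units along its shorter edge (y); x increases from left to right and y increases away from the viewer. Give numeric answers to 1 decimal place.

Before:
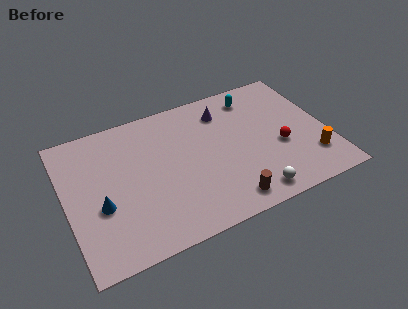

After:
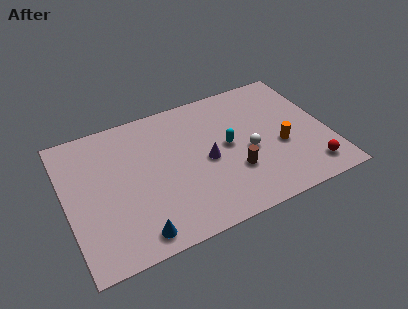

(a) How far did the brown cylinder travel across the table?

1.8

The brown cylinder moved from about (8.1, 1.2) to (8.7, 2.9), a distance of √(0.6² + 1.7²) ≈ 1.8.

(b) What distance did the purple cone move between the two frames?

3.2

From (8.7, 7.1) to (7.4, 4.2), the purple cone covered √(1.3² + 2.9²) ≈ 3.2 units.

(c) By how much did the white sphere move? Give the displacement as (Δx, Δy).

(0.2, 2.8)

From the two frames, the white sphere sits at roughly (9.4, 1.1) before and (9.6, 3.9) after.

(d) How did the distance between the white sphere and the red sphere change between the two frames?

+0.7

The distance was about 3.1 in the first image and 3.8 in the second, so they moved 0.7 units further apart.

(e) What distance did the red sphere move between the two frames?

2.5

The red sphere moved from about (11.3, 3.6) to (12.6, 1.5), a distance of √(1.3² + 2.1²) ≈ 2.5.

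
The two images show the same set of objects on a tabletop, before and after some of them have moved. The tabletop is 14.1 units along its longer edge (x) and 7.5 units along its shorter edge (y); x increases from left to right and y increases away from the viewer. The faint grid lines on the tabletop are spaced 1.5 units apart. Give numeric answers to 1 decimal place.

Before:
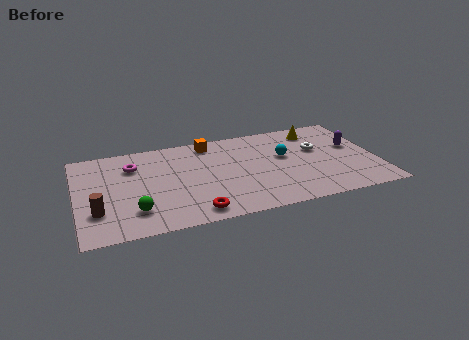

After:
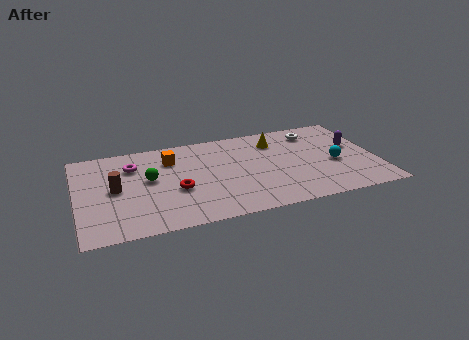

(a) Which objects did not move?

the magenta torus and the purple capsule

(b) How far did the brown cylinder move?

1.8

From (0.9, 2.2) to (1.8, 3.8), the brown cylinder covered √(0.9² + 1.6²) ≈ 1.8 units.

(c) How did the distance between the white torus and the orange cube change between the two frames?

+1.6

Before: roughly 5.3 units apart; after: 6.9. That's 1.6 units further apart.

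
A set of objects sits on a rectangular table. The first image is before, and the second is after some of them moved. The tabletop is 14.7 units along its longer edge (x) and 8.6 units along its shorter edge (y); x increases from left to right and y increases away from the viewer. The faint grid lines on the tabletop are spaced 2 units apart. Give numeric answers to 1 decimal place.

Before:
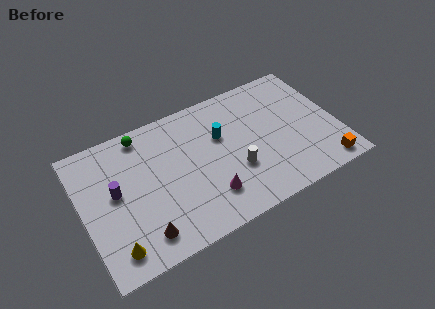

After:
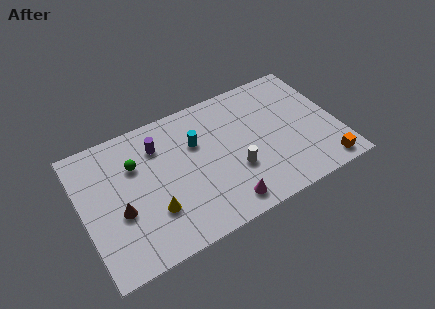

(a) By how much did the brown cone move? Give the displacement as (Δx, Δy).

(-1.0, 1.9)

From the two frames, the brown cone sits at roughly (3.0, 1.5) before and (2.0, 3.4) after.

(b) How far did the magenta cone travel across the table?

1.2

The magenta cone was near (6.9, 2.1) before and (7.7, 1.2) after, so it travelled √(0.8² + 0.9²) ≈ 1.2 units.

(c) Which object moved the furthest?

the purple cylinder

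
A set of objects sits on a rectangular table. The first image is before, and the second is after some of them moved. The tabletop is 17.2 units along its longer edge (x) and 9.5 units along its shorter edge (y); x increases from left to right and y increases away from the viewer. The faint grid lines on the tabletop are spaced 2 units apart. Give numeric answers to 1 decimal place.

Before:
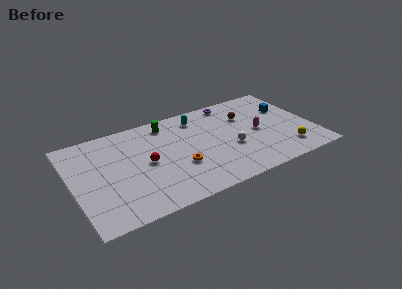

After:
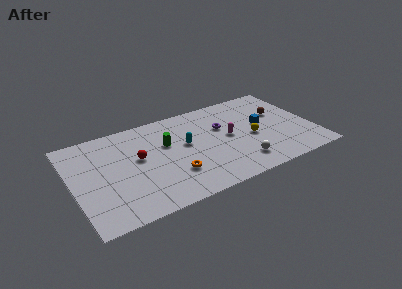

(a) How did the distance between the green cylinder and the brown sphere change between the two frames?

+2.5

The distance was about 5.8 in the first image and 8.3 in the second, so they moved 2.5 units further apart.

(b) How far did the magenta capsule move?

2.1

From (13.3, 4.6) to (11.2, 4.9), the magenta capsule covered √(2.1² + 0.3²) ≈ 2.1 units.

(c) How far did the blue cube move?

2.3

The blue cube moved from about (15.7, 6.3) to (13.7, 5.2), a distance of √(2.0² + 1.1²) ≈ 2.3.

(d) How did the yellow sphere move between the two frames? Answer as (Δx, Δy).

(-2.2, 2.3)

The yellow sphere started near (15.0, 1.9) and ended near (12.8, 4.2).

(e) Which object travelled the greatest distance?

the yellow sphere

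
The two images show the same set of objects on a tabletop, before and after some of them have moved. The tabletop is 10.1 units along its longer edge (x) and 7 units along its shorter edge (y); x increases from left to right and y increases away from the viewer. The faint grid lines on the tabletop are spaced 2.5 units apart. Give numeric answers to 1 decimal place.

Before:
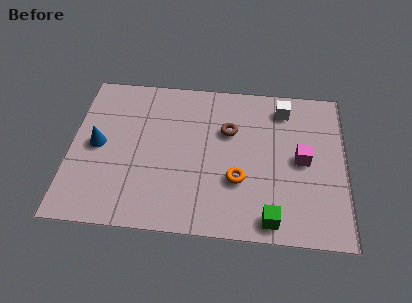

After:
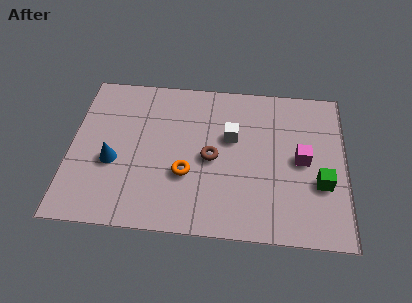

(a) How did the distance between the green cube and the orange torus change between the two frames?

+2.9

They were about 2.0 units apart before and 4.9 after — 2.9 units further apart.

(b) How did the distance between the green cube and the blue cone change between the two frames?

+0.7

The distance was about 6.9 in the first image and 7.6 in the second, so they moved 0.7 units further apart.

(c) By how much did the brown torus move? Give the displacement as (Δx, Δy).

(-0.6, -1.3)

From the two frames, the brown torus sits at roughly (5.8, 4.6) before and (5.2, 3.3) after.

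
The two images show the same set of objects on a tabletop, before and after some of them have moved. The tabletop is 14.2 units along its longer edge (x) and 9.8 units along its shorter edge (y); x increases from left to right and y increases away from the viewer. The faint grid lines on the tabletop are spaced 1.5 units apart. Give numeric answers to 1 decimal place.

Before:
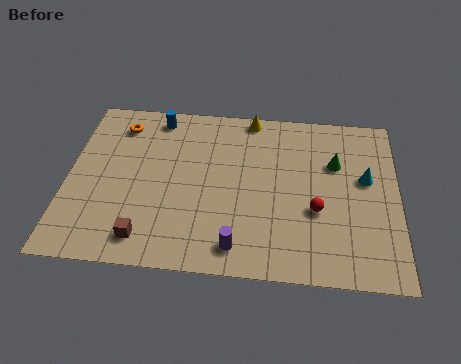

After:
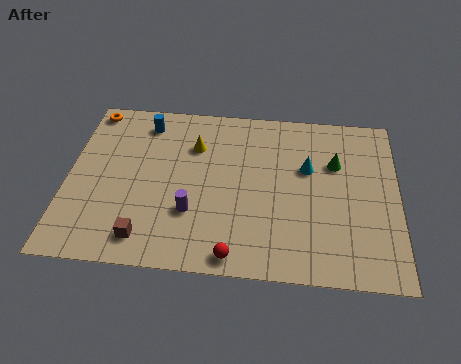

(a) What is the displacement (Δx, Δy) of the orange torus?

(-1.3, 0.8)

The orange torus was at about (2.1, 8.0) and moved to about (0.8, 8.8).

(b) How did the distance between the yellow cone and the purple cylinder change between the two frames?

-3.7

They were about 7.6 units apart before and 3.9 after — 3.7 units closer together.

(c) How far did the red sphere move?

4.4

The red sphere was near (10.7, 3.7) before and (7.3, 0.9) after, so it travelled √(3.4² + 2.8²) ≈ 4.4 units.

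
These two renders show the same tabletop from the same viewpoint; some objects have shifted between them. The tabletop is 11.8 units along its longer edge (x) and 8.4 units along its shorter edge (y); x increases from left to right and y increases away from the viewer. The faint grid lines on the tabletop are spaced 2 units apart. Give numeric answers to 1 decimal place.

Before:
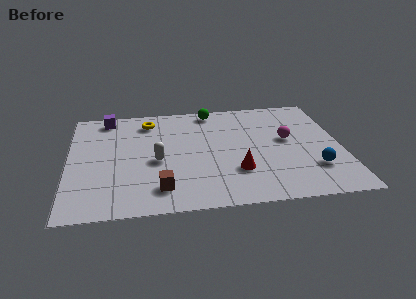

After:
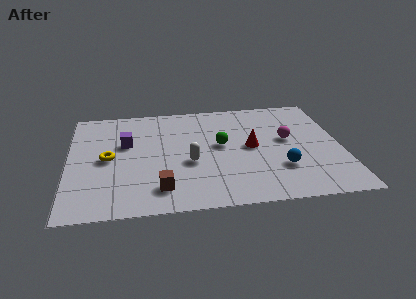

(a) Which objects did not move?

the magenta sphere and the brown cube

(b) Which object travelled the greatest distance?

the yellow torus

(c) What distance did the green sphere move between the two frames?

2.9

The green sphere was near (6.3, 7.5) before and (6.6, 4.6) after, so it travelled √(0.3² + 2.9²) ≈ 2.9 units.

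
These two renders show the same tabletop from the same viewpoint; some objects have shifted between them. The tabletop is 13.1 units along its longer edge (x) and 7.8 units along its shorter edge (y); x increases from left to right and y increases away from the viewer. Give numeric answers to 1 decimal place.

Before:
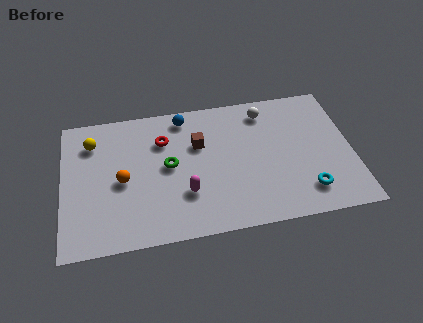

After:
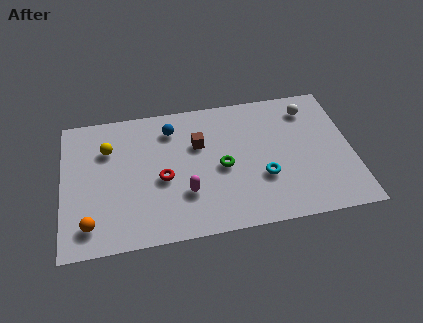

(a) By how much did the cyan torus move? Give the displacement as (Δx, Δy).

(-1.9, 1.1)

The cyan torus started near (10.9, 1.6) and ended near (9.0, 2.7).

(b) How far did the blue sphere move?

0.8

The blue sphere was near (5.6, 6.8) before and (5.0, 6.2) after, so it travelled √(0.6² + 0.6²) ≈ 0.8 units.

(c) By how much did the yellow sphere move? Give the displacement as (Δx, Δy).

(0.7, -0.5)

From the two frames, the yellow sphere sits at roughly (1.4, 6.0) before and (2.1, 5.5) after.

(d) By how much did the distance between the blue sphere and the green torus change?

+0.6

They were about 2.8 units apart before and 3.4 after — 0.6 units further apart.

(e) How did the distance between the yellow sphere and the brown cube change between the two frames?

-0.8

Before: roughly 4.9 units apart; after: 4.1. That's 0.8 units closer together.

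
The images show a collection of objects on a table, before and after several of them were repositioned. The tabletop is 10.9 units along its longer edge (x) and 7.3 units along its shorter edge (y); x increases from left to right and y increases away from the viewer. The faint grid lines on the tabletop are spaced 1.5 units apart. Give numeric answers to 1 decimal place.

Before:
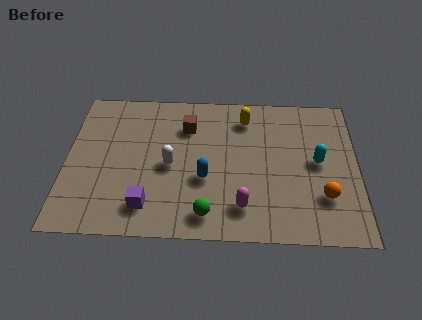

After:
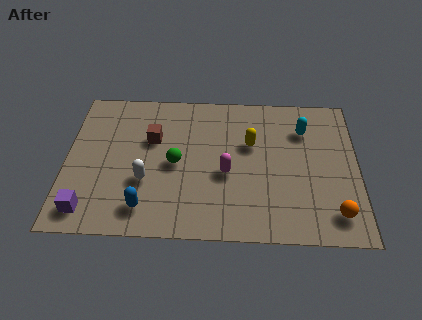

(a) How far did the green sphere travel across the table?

2.7

The green sphere moved from about (5.3, 1.1) to (4.1, 3.5), a distance of √(1.2² + 2.4²) ≈ 2.7.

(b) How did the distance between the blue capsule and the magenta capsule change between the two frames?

+1.6

The distance was about 1.9 in the first image and 3.5 in the second, so they moved 1.6 units further apart.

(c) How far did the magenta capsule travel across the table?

1.7

The magenta capsule was near (6.6, 1.5) before and (6.0, 3.1) after, so it travelled √(0.6² + 1.6²) ≈ 1.7 units.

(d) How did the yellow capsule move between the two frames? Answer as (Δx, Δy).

(0.2, -1.3)

The yellow capsule was at about (6.7, 5.9) and moved to about (6.9, 4.6).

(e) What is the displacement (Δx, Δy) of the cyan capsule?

(-0.5, 1.6)

The cyan capsule started near (9.4, 3.8) and ended near (8.9, 5.4).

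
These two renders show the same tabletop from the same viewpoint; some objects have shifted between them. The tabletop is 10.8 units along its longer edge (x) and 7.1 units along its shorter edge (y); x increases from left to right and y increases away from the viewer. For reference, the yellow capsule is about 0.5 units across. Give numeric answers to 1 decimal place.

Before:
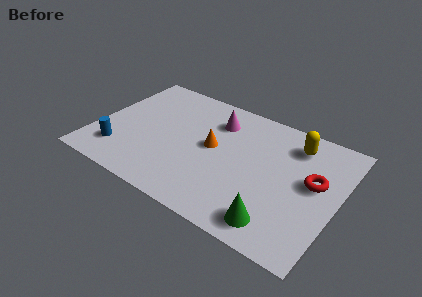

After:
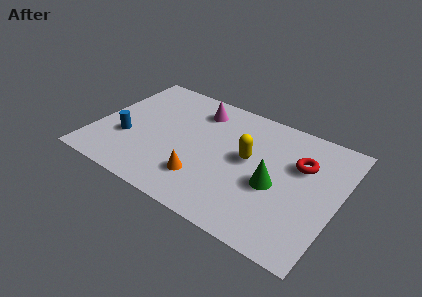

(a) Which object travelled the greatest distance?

the yellow capsule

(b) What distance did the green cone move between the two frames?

1.9

The green cone was near (8.5, 1.1) before and (8.1, 3.0) after, so it travelled √(0.4² + 1.9²) ≈ 1.9 units.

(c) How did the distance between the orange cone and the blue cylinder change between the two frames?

-0.8

Before: roughly 4.5 units apart; after: 3.7. That's 0.8 units closer together.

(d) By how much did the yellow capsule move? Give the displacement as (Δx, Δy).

(-1.8, -1.8)

The yellow capsule started near (8.6, 5.7) and ended near (6.8, 3.9).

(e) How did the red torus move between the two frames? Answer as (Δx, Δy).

(-0.7, 0.7)

From the two frames, the red torus sits at roughly (9.7, 4.0) before and (9.0, 4.7) after.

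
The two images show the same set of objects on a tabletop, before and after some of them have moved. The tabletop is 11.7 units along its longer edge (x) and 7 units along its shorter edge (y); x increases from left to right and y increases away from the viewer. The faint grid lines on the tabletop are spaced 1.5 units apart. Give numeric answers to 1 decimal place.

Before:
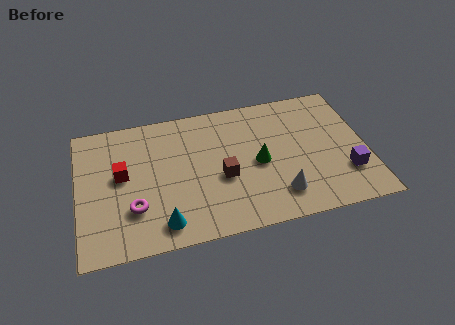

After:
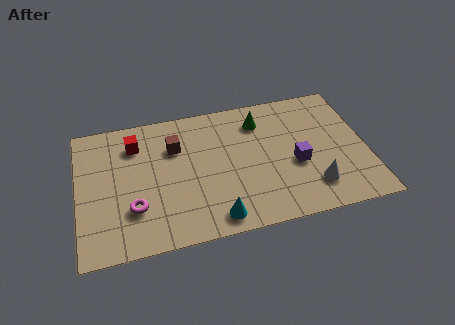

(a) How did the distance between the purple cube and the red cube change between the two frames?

-2.3

Before: roughly 9.2 units apart; after: 6.9. That's 2.3 units closer together.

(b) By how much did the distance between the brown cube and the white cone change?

+3.7

They were about 2.6 units apart before and 6.3 after — 3.7 units further apart.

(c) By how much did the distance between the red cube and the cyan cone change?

+2.2

Before: roughly 3.2 units apart; after: 5.4. That's 2.2 units further apart.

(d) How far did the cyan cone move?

2.1

The cyan cone moved from about (3.3, 1.1) to (5.4, 0.9), a distance of √(2.1² + 0.2²) ≈ 2.1.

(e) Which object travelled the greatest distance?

the brown cube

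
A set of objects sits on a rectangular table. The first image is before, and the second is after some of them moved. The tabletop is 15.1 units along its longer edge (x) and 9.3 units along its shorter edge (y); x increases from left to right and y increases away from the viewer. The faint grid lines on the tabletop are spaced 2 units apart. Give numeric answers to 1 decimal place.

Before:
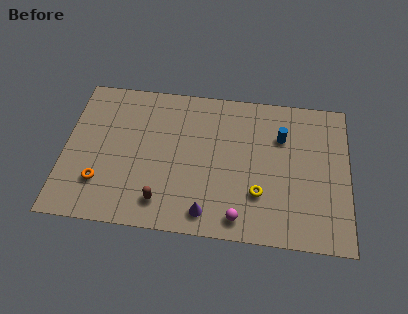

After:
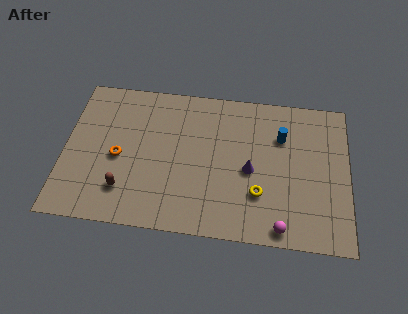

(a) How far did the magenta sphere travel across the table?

2.2

The magenta sphere was near (9.4, 1.2) before and (11.6, 0.9) after, so it travelled √(2.2² + 0.3²) ≈ 2.2 units.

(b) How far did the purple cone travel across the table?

3.6

The purple cone moved from about (7.7, 1.3) to (9.9, 4.2), a distance of √(2.2² + 2.9²) ≈ 3.6.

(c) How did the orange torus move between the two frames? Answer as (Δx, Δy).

(0.9, 1.7)

The orange torus was at about (2.0, 2.5) and moved to about (2.9, 4.2).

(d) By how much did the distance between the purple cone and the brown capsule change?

+4.5

They were about 2.4 units apart before and 6.9 after — 4.5 units further apart.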